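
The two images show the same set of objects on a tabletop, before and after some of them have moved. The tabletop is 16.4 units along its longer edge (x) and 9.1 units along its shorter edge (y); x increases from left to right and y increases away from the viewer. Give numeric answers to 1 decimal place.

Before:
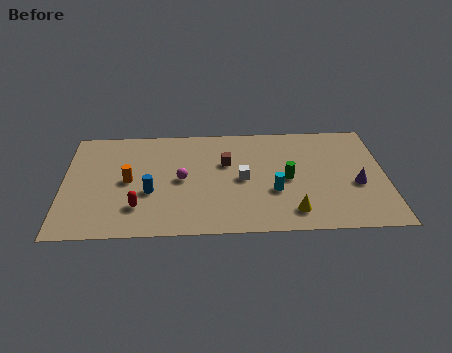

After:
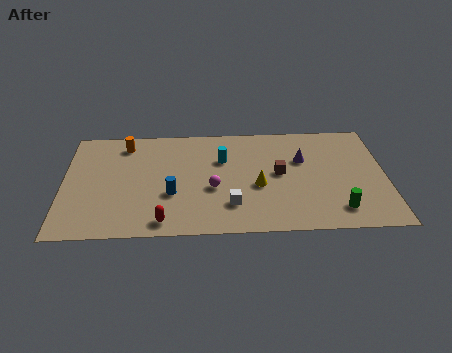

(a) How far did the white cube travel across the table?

2.2

The white cube was near (9.1, 4.4) before and (8.5, 2.3) after, so it travelled √(0.6² + 2.1²) ≈ 2.2 units.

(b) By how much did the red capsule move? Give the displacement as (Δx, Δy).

(1.3, -1.2)

From the two frames, the red capsule sits at roughly (3.8, 2.3) before and (5.1, 1.1) after.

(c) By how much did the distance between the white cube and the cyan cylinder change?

+1.9

They were about 1.9 units apart before and 3.8 after — 1.9 units further apart.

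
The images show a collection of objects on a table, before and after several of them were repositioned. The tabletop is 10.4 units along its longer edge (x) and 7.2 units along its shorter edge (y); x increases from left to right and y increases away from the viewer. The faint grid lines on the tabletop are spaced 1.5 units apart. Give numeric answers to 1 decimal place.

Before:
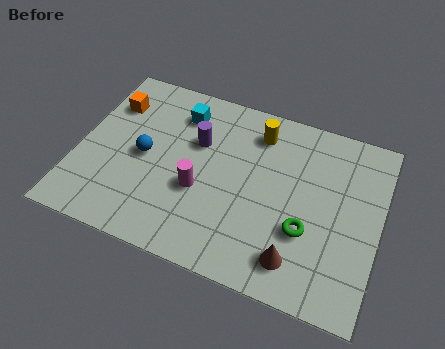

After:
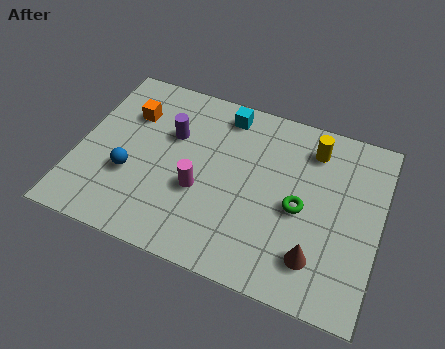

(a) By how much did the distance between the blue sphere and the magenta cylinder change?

+0.3

The distance was about 2.1 in the first image and 2.4 in the second, so they moved 0.3 units further apart.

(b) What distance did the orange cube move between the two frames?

0.7

From (0.9, 5.3) to (1.6, 5.1), the orange cube covered √(0.7² + 0.2²) ≈ 0.7 units.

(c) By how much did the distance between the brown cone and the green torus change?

+0.6

Before: roughly 1.2 units apart; after: 1.8. That's 0.6 units further apart.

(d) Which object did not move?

the magenta cylinder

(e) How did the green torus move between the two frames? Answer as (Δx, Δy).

(-0.3, 0.8)

From the two frames, the green torus sits at roughly (8.0, 2.5) before and (7.7, 3.3) after.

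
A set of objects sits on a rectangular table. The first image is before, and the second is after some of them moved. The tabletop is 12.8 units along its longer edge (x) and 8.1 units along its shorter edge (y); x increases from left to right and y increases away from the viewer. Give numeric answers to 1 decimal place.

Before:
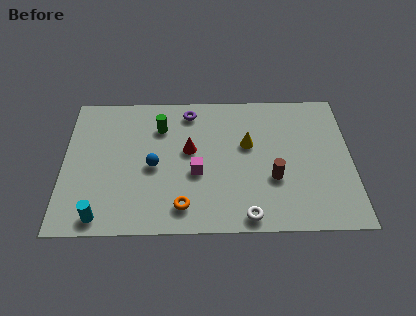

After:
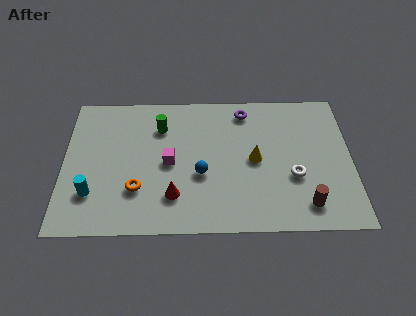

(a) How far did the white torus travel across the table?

3.0

The white torus moved from about (8.1, 0.8) to (10.2, 3.0), a distance of √(2.1² + 2.2²) ≈ 3.0.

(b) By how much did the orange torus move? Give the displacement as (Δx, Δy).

(-2.0, 1.0)

The orange torus was at about (5.3, 1.4) and moved to about (3.3, 2.4).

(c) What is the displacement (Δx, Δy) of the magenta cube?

(-1.2, 0.6)

The magenta cube started near (5.9, 3.3) and ended near (4.7, 3.9).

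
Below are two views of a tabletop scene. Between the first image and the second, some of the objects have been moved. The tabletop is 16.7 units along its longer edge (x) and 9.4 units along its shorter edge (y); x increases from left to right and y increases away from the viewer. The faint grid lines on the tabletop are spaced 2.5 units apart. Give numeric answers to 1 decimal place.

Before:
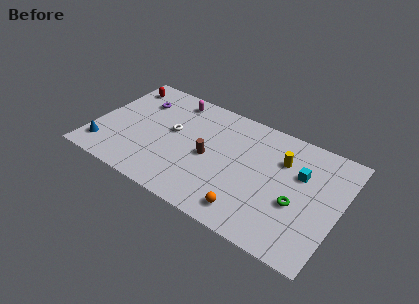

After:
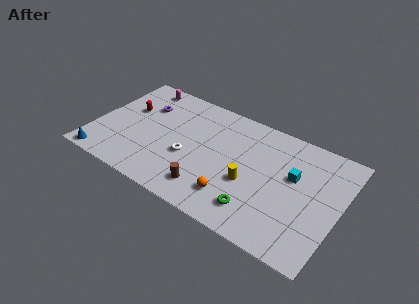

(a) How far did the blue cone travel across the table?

1.0

From (1.0, 1.8) to (1.1, 0.8), the blue cone covered √(0.1² + 1.0²) ≈ 1.0 units.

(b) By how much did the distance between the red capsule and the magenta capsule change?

-1.1

They were about 3.6 units apart before and 2.5 after — 1.1 units closer together.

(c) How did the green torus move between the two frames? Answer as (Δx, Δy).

(-2.4, -1.8)

The green torus was at about (14.0, 3.7) and moved to about (11.6, 1.9).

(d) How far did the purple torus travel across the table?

0.5

From (2.6, 6.9) to (3.0, 6.6), the purple torus covered √(0.4² + 0.3²) ≈ 0.5 units.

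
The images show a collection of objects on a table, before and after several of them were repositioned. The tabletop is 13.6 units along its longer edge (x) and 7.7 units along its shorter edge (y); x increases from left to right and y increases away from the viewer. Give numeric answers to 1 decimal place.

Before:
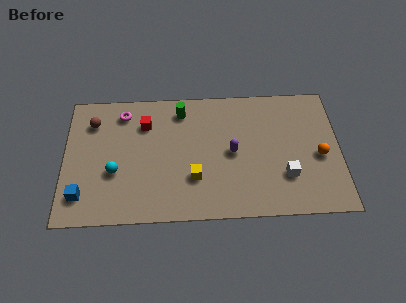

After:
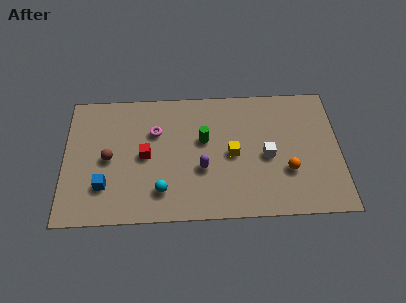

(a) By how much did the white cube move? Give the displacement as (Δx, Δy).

(-0.9, 1.2)

From the two frames, the white cube sits at roughly (10.9, 2.3) before and (10.0, 3.5) after.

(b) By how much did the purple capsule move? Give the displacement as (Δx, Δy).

(-1.5, -0.9)

From the two frames, the purple capsule sits at roughly (8.3, 3.8) before and (6.8, 2.9) after.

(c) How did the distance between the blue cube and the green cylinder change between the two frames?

-1.4

Before: roughly 6.9 units apart; after: 5.5. That's 1.4 units closer together.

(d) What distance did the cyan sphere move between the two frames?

2.6

The cyan sphere moved from about (2.5, 2.9) to (4.8, 1.7), a distance of √(2.3² + 1.2²) ≈ 2.6.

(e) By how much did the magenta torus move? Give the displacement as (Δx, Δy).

(1.6, -1.2)

From the two frames, the magenta torus sits at roughly (2.9, 6.4) before and (4.5, 5.2) after.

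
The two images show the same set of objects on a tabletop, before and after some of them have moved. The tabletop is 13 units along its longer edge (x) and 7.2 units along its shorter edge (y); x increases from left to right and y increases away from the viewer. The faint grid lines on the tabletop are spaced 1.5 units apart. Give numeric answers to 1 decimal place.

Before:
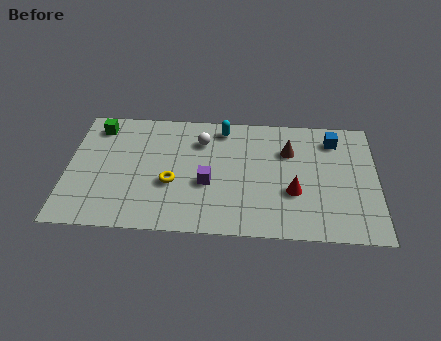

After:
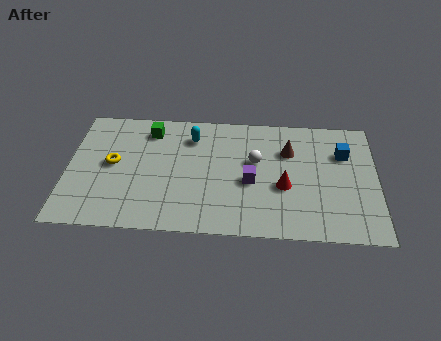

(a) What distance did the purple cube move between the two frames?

1.8

The purple cube was near (5.9, 2.9) before and (7.7, 3.1) after, so it travelled √(1.8² + 0.2²) ≈ 1.8 units.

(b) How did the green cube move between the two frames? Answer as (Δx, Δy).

(2.2, -0.1)

From the two frames, the green cube sits at roughly (1.2, 6.0) before and (3.4, 5.9) after.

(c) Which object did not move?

the brown cone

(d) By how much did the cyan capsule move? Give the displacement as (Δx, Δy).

(-1.3, -0.6)

The cyan capsule was at about (6.5, 6.2) and moved to about (5.2, 5.6).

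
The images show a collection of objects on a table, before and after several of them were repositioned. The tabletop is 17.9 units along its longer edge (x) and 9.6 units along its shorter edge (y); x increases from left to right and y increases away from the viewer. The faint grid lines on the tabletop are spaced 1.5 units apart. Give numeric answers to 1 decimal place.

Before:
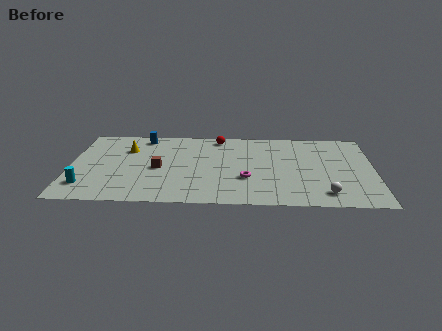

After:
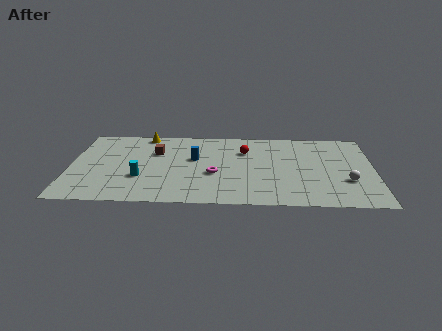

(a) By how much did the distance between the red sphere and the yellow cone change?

+0.6

Before: roughly 5.7 units apart; after: 6.3. That's 0.6 units further apart.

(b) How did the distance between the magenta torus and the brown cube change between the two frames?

-0.9

They were about 5.3 units apart before and 4.4 after — 0.9 units closer together.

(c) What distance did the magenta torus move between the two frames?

2.0

The magenta torus moved from about (10.4, 3.3) to (8.5, 3.8), a distance of √(1.9² + 0.5²) ≈ 2.0.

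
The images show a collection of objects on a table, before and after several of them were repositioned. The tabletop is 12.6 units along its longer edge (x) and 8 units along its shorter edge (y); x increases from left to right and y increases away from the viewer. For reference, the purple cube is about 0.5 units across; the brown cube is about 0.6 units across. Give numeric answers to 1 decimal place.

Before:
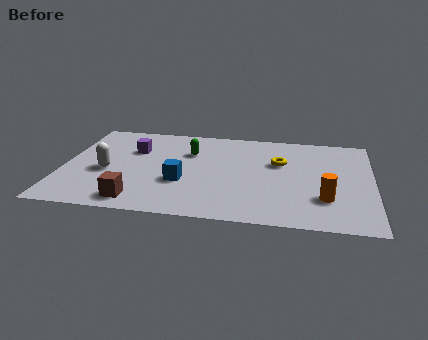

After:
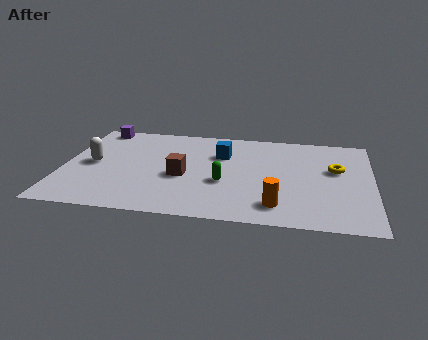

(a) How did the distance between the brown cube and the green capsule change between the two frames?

-3.1

Before: roughly 4.8 units apart; after: 1.7. That's 3.1 units closer together.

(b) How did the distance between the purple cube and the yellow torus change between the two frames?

+4.2

Before: roughly 6.0 units apart; after: 10.2. That's 4.2 units further apart.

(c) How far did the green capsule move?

2.8

From (5.1, 5.5) to (6.6, 3.1), the green capsule covered √(1.5² + 2.4²) ≈ 2.8 units.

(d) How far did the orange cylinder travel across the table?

2.1

From (10.7, 2.3) to (8.8, 1.5), the orange cylinder covered √(1.9² + 0.8²) ≈ 2.1 units.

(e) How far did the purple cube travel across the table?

2.4

The purple cube moved from about (2.8, 5.4) to (1.2, 7.2), a distance of √(1.6² + 1.8²) ≈ 2.4.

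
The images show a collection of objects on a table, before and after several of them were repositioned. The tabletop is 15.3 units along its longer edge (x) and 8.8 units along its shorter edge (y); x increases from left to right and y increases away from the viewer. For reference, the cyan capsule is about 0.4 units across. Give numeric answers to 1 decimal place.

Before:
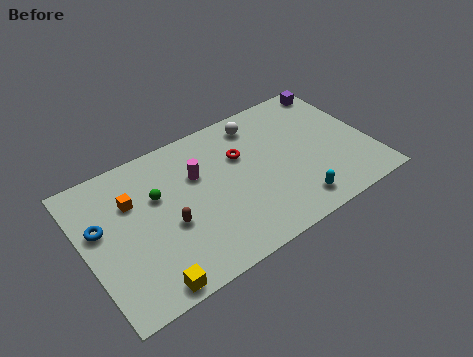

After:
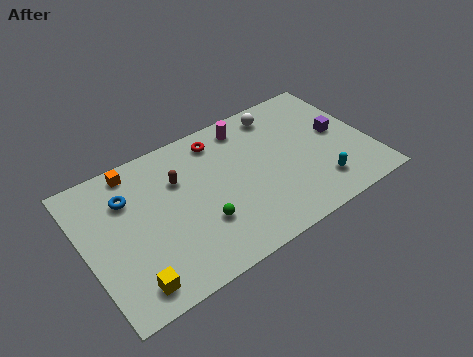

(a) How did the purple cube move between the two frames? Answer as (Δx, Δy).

(-0.5, -3.1)

From the two frames, the purple cube sits at roughly (14.3, 7.8) before and (13.8, 4.7) after.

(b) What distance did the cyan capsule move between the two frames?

1.6

The cyan capsule moved from about (10.7, 1.4) to (12.2, 1.9), a distance of √(1.5² + 0.5²) ≈ 1.6.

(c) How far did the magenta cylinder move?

3.4

From (6.2, 5.8) to (9.2, 7.5), the magenta cylinder covered √(3.0² + 1.7²) ≈ 3.4 units.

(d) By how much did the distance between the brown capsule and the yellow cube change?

+2.5

They were about 3.2 units apart before and 5.7 after — 2.5 units further apart.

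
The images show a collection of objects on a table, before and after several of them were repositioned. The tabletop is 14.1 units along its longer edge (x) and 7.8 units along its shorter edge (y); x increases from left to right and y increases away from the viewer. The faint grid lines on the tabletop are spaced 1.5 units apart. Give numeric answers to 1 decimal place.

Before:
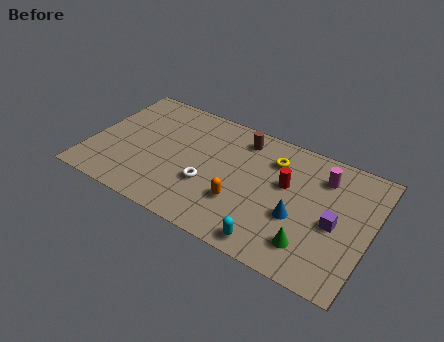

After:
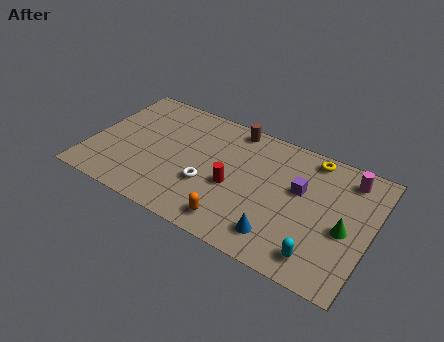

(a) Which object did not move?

the white torus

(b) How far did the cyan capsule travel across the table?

2.3

The cyan capsule was near (9.6, 0.9) before and (11.9, 1.3) after, so it travelled √(2.3² + 0.4²) ≈ 2.3 units.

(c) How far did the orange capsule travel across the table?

1.3

From (7.8, 2.5) to (7.7, 1.2), the orange capsule covered √(0.1² + 1.3²) ≈ 1.3 units.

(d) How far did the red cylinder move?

2.9

The red cylinder was near (9.8, 4.7) before and (7.3, 3.3) after, so it travelled √(2.5² + 1.4²) ≈ 2.9 units.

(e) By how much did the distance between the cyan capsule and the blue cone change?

-0.3

They were about 2.3 units apart before and 2.0 after — 0.3 units closer together.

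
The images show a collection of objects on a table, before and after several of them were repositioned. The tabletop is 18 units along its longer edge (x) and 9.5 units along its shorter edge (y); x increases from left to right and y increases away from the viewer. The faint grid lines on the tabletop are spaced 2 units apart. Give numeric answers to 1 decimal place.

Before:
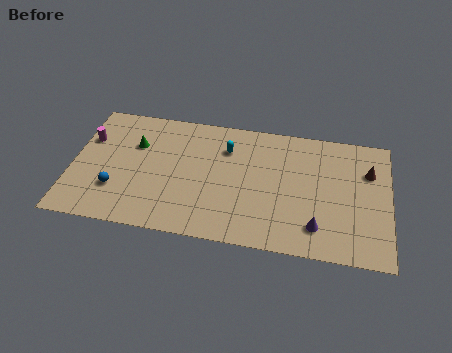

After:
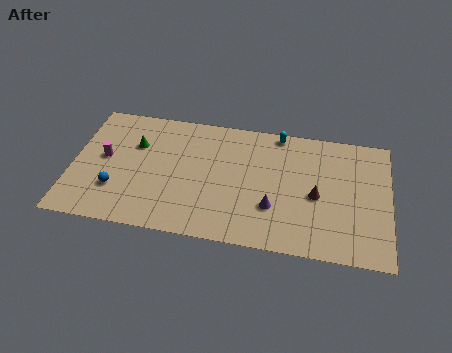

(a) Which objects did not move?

the green cone and the blue sphere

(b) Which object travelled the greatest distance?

the brown cone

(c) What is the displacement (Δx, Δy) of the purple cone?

(-2.5, 1.0)

The purple cone was at about (14.0, 2.0) and moved to about (11.5, 3.0).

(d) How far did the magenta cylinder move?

1.6

The magenta cylinder was near (0.8, 6.4) before and (1.8, 5.1) after, so it travelled √(1.0² + 1.3²) ≈ 1.6 units.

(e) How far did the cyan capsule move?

3.4

From (8.7, 7.0) to (11.6, 8.7), the cyan capsule covered √(2.9² + 1.7²) ≈ 3.4 units.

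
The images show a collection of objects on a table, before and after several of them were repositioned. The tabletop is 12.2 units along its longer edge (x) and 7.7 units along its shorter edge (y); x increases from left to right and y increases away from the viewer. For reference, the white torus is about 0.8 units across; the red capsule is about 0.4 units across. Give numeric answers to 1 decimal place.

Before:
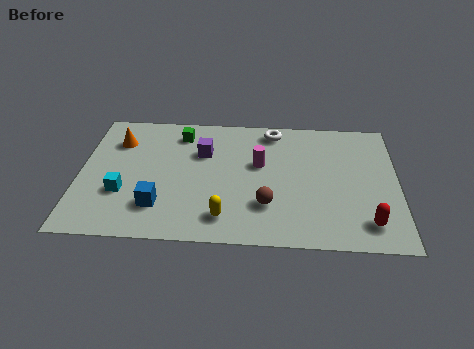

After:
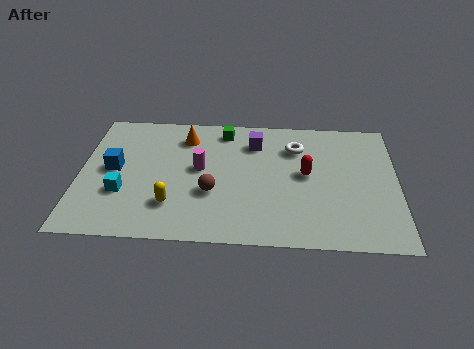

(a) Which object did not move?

the cyan cube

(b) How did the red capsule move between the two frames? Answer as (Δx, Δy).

(-2.3, 2.7)

From the two frames, the red capsule sits at roughly (11.0, 1.4) before and (8.7, 4.1) after.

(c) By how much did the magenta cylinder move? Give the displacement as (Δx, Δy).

(-2.3, -0.4)

The magenta cylinder was at about (6.9, 4.6) and moved to about (4.6, 4.2).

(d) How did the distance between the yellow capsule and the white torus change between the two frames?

+0.4

Before: roughly 5.6 units apart; after: 6.0. That's 0.4 units further apart.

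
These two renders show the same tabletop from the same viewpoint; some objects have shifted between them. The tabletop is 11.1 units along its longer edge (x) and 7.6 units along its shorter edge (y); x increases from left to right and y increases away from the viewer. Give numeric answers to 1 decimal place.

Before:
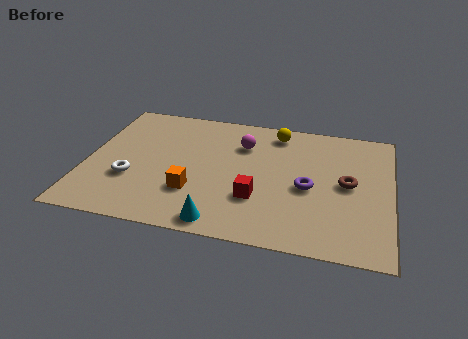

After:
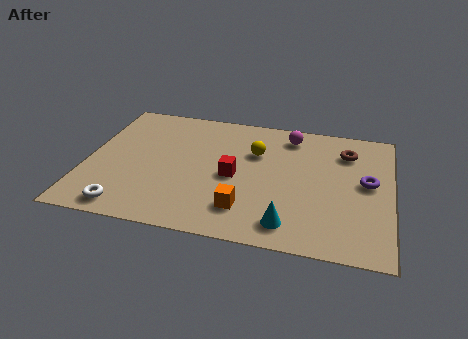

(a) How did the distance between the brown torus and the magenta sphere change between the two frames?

-2.0

Before: roughly 4.2 units apart; after: 2.2. That's 2.0 units closer together.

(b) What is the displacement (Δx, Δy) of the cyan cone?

(2.4, 0.4)

The cyan cone started near (5.1, 0.8) and ended near (7.5, 1.2).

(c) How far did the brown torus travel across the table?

1.9

From (9.5, 3.9) to (9.4, 5.8), the brown torus covered √(0.1² + 1.9²) ≈ 1.9 units.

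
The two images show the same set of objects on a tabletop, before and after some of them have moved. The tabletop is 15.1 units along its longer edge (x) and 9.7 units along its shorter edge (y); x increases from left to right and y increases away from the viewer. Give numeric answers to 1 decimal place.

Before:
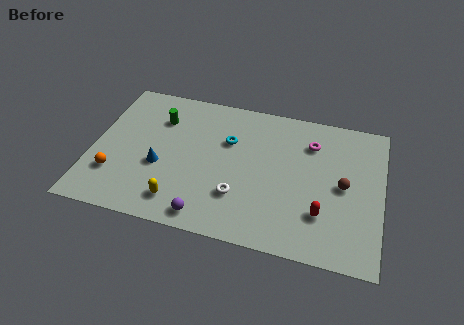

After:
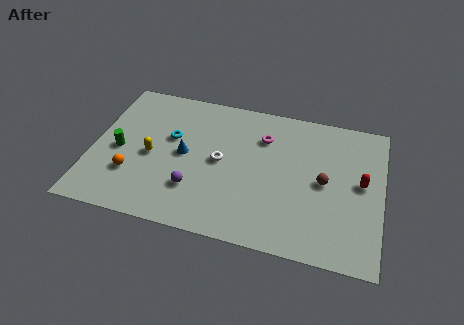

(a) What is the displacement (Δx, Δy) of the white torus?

(-1.1, 2.1)

The white torus started near (7.8, 2.8) and ended near (6.7, 4.9).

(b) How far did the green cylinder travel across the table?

3.3

From (3.3, 7.1) to (1.4, 4.4), the green cylinder covered √(1.9² + 2.7²) ≈ 3.3 units.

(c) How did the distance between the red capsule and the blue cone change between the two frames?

+0.6

The distance was about 8.6 in the first image and 9.2 in the second, so they moved 0.6 units further apart.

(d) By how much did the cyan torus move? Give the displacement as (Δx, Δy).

(-3.0, -0.5)

From the two frames, the cyan torus sits at roughly (7.0, 6.4) before and (4.0, 5.9) after.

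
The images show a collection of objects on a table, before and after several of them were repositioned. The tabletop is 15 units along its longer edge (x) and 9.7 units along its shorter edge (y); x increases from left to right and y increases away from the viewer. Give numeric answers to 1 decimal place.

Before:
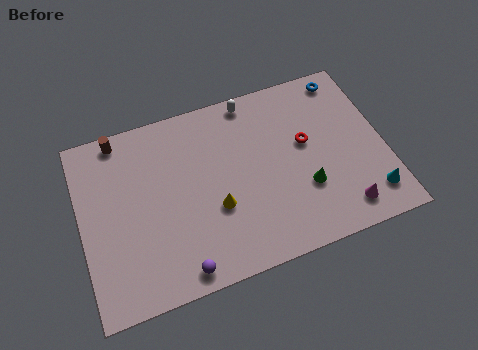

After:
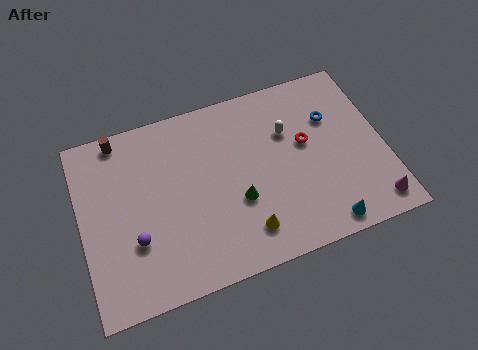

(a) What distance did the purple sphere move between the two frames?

3.0

The purple sphere moved from about (4.5, 1.0) to (2.5, 3.2), a distance of √(2.0² + 2.2²) ≈ 3.0.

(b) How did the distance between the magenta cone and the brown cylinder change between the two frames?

+1.4

They were about 12.7 units apart before and 14.1 after — 1.4 units further apart.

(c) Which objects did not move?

the brown cylinder and the red torus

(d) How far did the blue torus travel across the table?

2.2

The blue torus moved from about (13.5, 8.6) to (12.6, 6.6), a distance of √(0.9² + 2.0²) ≈ 2.2.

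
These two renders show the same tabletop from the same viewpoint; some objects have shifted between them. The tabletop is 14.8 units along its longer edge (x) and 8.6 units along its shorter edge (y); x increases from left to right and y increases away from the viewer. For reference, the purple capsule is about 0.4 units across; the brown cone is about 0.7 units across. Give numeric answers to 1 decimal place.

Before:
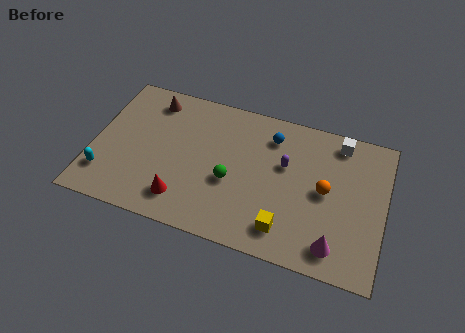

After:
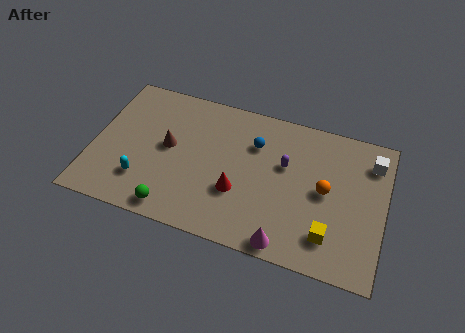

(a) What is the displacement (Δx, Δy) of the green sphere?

(-2.7, -2.5)

The green sphere started near (7.1, 3.5) and ended near (4.4, 1.0).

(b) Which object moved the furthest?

the green sphere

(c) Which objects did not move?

the purple capsule and the orange sphere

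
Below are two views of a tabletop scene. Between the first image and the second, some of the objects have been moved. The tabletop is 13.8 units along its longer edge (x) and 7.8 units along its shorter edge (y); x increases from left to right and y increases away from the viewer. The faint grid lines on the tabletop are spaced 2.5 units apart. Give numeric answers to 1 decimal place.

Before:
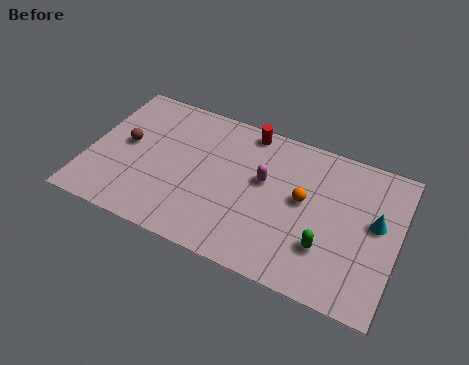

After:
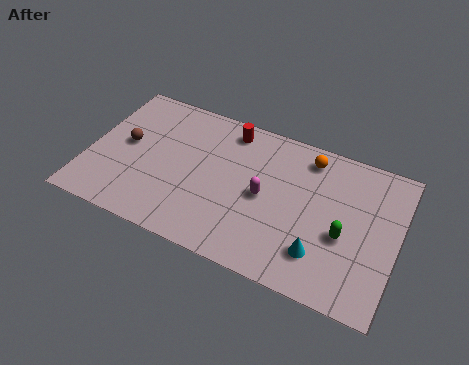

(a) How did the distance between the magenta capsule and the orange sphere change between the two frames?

+1.5

They were about 1.8 units apart before and 3.3 after — 1.5 units further apart.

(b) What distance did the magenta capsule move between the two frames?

0.8

The magenta capsule moved from about (7.8, 4.6) to (7.9, 3.8), a distance of √(0.1² + 0.8²) ≈ 0.8.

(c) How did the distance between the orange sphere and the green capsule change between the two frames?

+1.6

Before: roughly 2.3 units apart; after: 3.9. That's 1.6 units further apart.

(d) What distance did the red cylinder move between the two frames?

0.9

From (6.8, 7.0) to (6.0, 6.7), the red cylinder covered √(0.8² + 0.3²) ≈ 0.9 units.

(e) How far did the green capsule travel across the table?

1.1

The green capsule moved from about (10.8, 2.3) to (11.5, 3.2), a distance of √(0.7² + 0.9²) ≈ 1.1.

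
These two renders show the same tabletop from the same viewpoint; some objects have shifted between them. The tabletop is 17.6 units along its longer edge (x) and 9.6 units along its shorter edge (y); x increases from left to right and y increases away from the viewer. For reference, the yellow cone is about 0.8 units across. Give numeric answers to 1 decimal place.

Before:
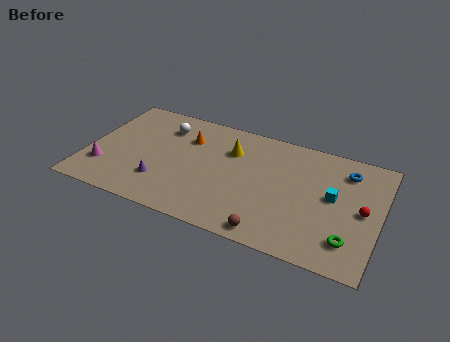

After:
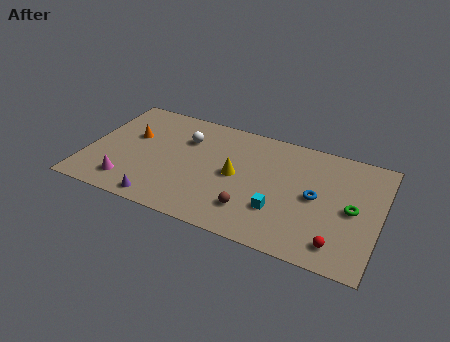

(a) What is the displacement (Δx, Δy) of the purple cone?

(0.2, -1.6)

The purple cone started near (4.7, 2.6) and ended near (4.9, 1.0).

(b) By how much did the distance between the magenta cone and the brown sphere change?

-3.0

The distance was about 10.4 in the first image and 7.4 in the second, so they moved 3.0 units closer together.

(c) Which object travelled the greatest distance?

the cyan cube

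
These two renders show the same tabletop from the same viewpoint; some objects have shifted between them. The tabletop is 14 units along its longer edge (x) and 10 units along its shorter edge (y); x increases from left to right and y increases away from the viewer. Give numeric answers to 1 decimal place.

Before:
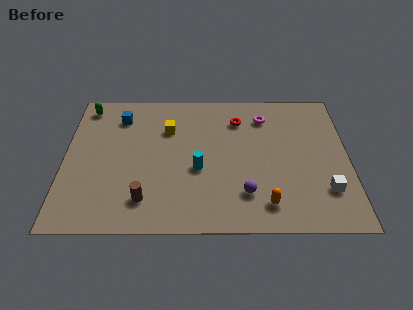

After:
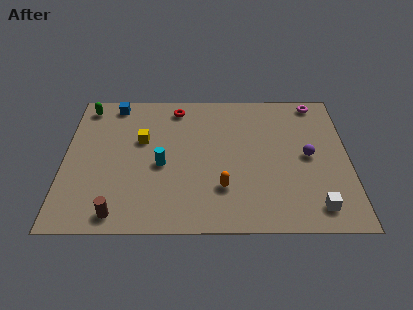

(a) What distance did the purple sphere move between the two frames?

4.0

The purple sphere moved from about (8.9, 2.4) to (12.0, 5.0), a distance of √(3.1² + 2.6²) ≈ 4.0.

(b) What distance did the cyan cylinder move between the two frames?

1.8

From (6.6, 4.1) to (4.8, 4.4), the cyan cylinder covered √(1.8² + 0.3²) ≈ 1.8 units.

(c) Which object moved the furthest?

the purple sphere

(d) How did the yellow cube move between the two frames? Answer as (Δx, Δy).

(-1.3, -0.8)

The yellow cube started near (5.1, 7.0) and ended near (3.8, 6.2).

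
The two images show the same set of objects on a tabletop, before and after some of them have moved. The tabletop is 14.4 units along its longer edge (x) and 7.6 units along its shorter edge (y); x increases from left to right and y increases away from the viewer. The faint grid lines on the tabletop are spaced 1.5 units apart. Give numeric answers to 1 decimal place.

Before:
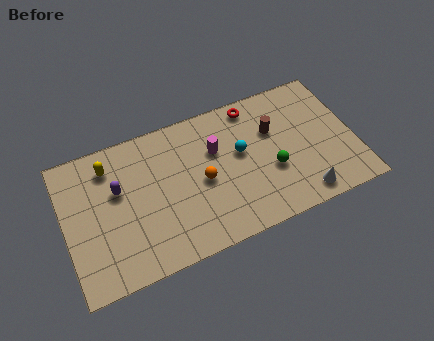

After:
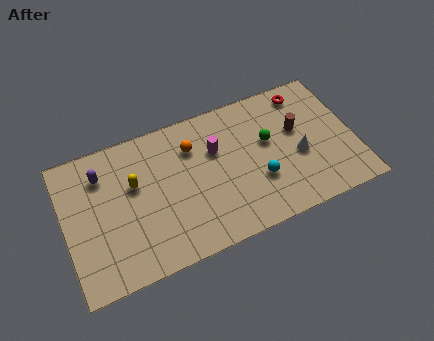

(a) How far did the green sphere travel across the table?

1.6

From (10.2, 2.9) to (10.2, 4.5), the green sphere covered √(0.0² + 1.6²) ≈ 1.6 units.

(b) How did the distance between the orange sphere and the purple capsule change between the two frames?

+0.3

The distance was about 4.2 in the first image and 4.5 in the second, so they moved 0.3 units further apart.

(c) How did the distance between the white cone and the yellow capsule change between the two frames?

-2.2

They were about 10.4 units apart before and 8.2 after — 2.2 units closer together.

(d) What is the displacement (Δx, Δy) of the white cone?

(0.1, 2.2)

The white cone was at about (11.5, 1.0) and moved to about (11.6, 3.2).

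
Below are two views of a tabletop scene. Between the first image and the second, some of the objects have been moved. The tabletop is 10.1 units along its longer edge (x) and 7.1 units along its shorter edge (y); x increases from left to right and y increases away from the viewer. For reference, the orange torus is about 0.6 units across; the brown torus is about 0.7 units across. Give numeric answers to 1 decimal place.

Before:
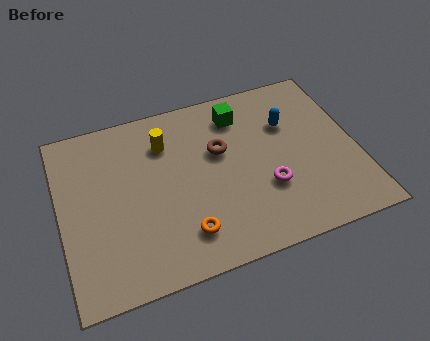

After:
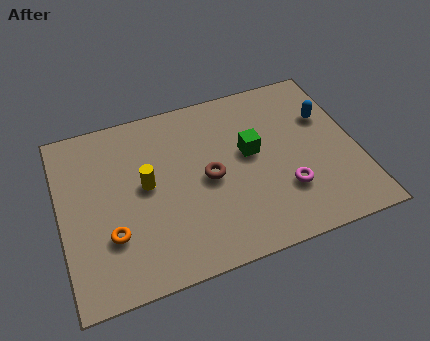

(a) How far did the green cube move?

1.7

The green cube was near (6.3, 5.7) before and (6.5, 4.0) after, so it travelled √(0.2² + 1.7²) ≈ 1.7 units.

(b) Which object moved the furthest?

the orange torus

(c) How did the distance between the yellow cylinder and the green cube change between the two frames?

+1.0

They were about 2.6 units apart before and 3.6 after — 1.0 units further apart.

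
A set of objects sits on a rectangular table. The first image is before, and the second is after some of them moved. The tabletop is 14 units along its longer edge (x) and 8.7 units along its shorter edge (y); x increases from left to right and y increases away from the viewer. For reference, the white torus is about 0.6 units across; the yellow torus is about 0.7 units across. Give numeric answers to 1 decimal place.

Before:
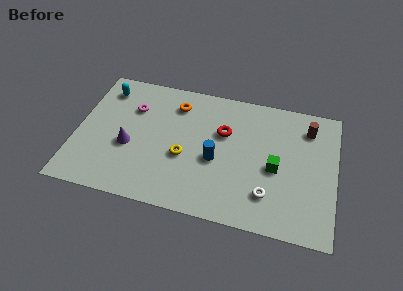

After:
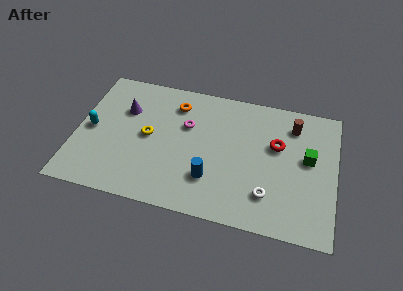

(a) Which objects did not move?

the orange torus and the white torus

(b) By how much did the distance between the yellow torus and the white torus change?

+2.2

They were about 4.8 units apart before and 7.0 after — 2.2 units further apart.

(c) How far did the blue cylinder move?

1.3

From (7.6, 3.7) to (7.4, 2.4), the blue cylinder covered √(0.2² + 1.3²) ≈ 1.3 units.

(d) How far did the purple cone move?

2.4

From (2.9, 3.5) to (2.5, 5.9), the purple cone covered √(0.4² + 2.4²) ≈ 2.4 units.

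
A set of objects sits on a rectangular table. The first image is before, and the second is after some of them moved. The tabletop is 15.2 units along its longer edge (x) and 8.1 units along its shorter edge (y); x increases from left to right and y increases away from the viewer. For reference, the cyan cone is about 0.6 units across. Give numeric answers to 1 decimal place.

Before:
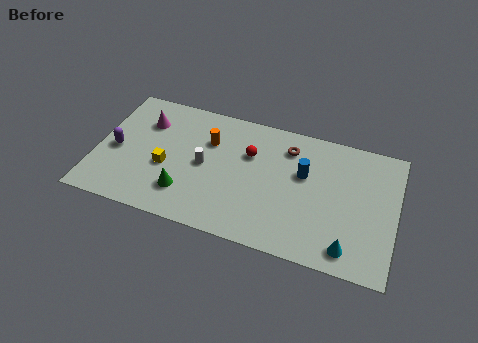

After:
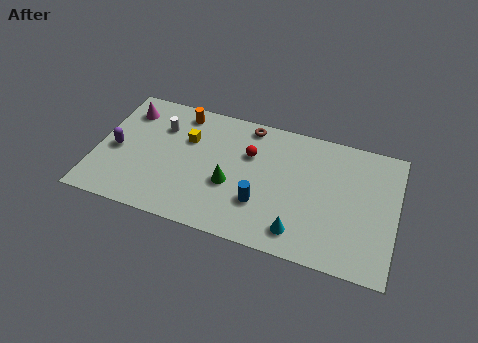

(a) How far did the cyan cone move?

2.5

From (13.0, 1.2) to (10.5, 1.4), the cyan cone covered √(2.5² + 0.2²) ≈ 2.5 units.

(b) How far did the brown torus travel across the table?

2.2

The brown torus moved from about (9.6, 6.4) to (7.5, 7.2), a distance of √(2.1² + 0.8²) ≈ 2.2.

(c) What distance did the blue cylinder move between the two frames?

3.2

From (10.5, 5.0) to (8.5, 2.5), the blue cylinder covered √(2.0² + 2.5²) ≈ 3.2 units.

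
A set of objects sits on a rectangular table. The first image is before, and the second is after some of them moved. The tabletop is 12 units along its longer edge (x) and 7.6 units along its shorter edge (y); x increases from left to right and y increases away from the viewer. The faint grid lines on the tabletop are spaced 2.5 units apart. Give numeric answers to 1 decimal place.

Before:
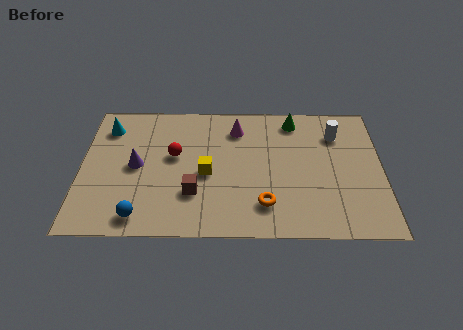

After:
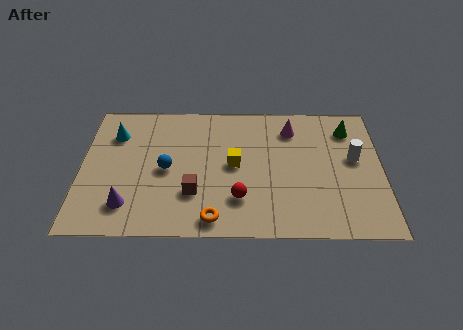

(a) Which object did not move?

the brown cube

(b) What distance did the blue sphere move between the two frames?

2.8

The blue sphere moved from about (2.4, 1.0) to (3.4, 3.6), a distance of √(1.0² + 2.6²) ≈ 2.8.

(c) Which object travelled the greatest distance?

the red sphere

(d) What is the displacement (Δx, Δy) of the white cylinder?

(0.7, -1.4)

The white cylinder started near (10.2, 5.7) and ended near (10.9, 4.3).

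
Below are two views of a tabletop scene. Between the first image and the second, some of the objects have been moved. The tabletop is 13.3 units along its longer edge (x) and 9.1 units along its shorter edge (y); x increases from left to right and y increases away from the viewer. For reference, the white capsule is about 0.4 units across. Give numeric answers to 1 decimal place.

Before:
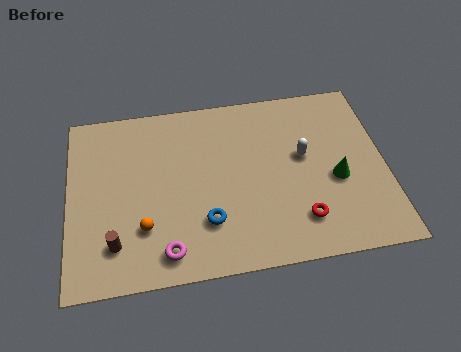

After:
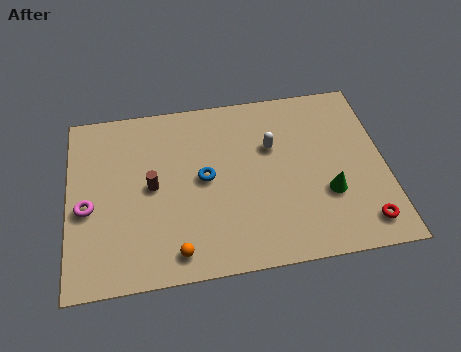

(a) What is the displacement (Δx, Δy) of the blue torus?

(0.0, 2.2)

From the two frames, the blue torus sits at roughly (5.7, 2.5) before and (5.7, 4.7) after.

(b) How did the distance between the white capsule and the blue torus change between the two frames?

-1.9

They were about 5.0 units apart before and 3.1 after — 1.9 units closer together.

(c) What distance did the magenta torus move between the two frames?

4.1

From (4.0, 1.3) to (0.8, 3.9), the magenta torus covered √(3.2² + 2.6²) ≈ 4.1 units.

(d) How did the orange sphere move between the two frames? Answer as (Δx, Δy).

(1.3, -1.4)

From the two frames, the orange sphere sits at roughly (3.1, 2.6) before and (4.4, 1.2) after.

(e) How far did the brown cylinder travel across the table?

3.1

The brown cylinder moved from about (1.9, 2.0) to (3.5, 4.6), a distance of √(1.6² + 2.6²) ≈ 3.1.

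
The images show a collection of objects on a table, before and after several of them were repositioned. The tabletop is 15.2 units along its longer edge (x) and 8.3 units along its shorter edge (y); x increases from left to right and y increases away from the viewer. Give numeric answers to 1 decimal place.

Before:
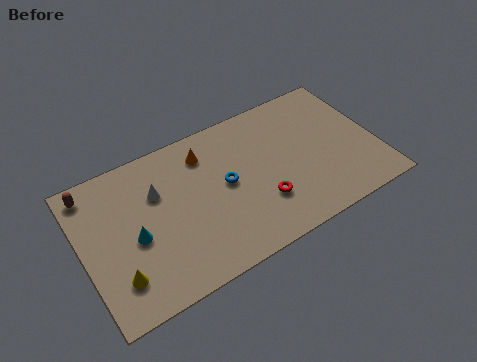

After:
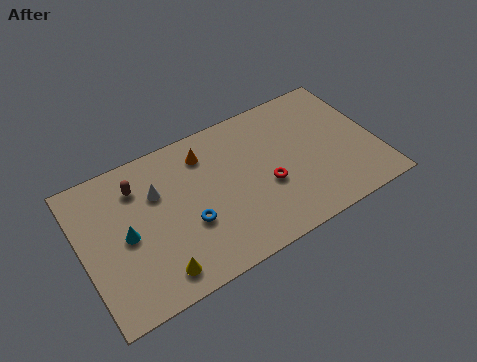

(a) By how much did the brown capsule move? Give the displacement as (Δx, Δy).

(2.3, -0.8)

The brown capsule was at about (0.8, 7.2) and moved to about (3.1, 6.4).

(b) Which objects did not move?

the white cone and the orange cone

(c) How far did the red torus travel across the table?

0.9

From (9.0, 2.5) to (9.4, 3.3), the red torus covered √(0.4² + 0.8²) ≈ 0.9 units.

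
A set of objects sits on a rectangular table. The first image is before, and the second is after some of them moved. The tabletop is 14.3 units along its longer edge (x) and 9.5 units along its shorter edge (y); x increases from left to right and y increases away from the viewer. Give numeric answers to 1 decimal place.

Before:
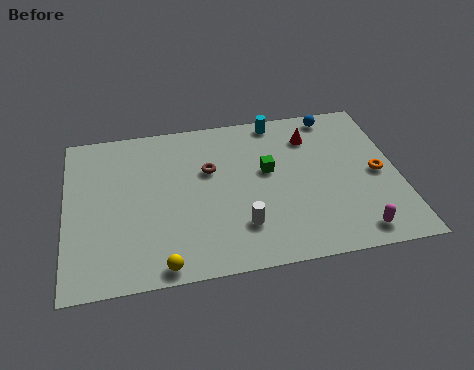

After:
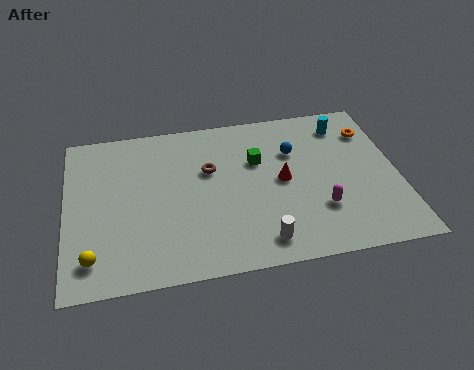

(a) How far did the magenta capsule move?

2.1

From (12.2, 1.2) to (10.8, 2.8), the magenta capsule covered √(1.4² + 1.6²) ≈ 2.1 units.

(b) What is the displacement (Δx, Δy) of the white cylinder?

(0.8, -1.0)

From the two frames, the white cylinder sits at roughly (7.4, 2.4) before and (8.2, 1.4) after.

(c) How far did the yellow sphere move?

3.0

The yellow sphere moved from about (4.0, 0.8) to (1.1, 1.7), a distance of √(2.9² + 0.9²) ≈ 3.0.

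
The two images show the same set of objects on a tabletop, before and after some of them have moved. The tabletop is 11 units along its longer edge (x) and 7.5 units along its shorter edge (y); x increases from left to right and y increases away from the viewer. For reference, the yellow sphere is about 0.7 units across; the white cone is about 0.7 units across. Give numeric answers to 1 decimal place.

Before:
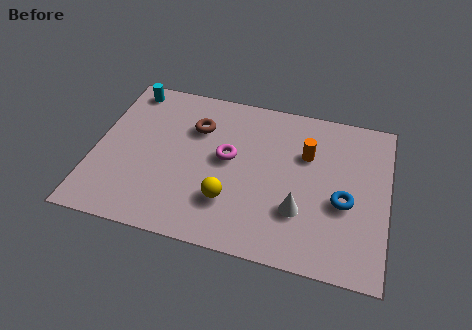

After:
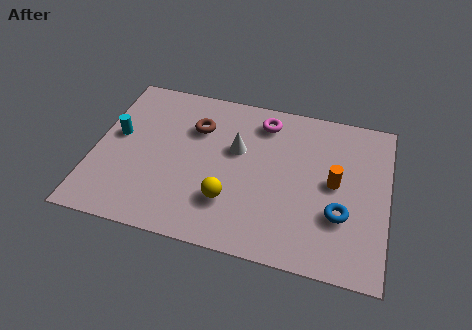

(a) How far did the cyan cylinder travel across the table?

2.4

The cyan cylinder was near (1.0, 6.6) before and (0.8, 4.2) after, so it travelled √(0.2² + 2.4²) ≈ 2.4 units.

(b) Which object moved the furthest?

the white cone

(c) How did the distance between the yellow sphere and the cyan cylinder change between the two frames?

-1.3

The distance was about 6.2 in the first image and 4.9 in the second, so they moved 1.3 units closer together.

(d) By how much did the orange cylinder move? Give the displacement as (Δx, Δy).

(1.1, -1.1)

The orange cylinder was at about (7.9, 5.0) and moved to about (9.0, 3.9).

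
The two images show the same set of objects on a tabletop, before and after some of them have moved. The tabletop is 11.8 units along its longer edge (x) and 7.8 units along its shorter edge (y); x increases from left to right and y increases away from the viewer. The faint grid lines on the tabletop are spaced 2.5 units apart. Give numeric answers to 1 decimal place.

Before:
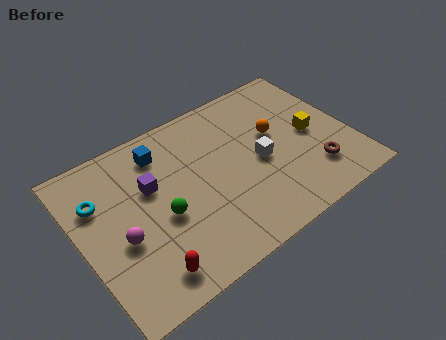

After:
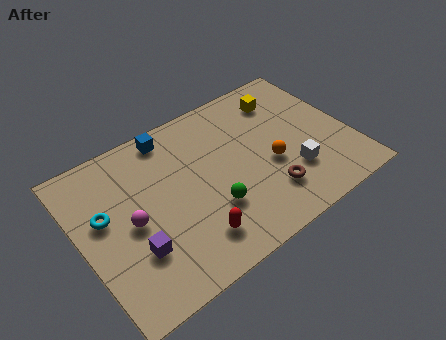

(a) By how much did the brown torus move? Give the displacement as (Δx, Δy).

(-2.1, 0.0)

The brown torus was at about (9.9, 1.9) and moved to about (7.8, 1.9).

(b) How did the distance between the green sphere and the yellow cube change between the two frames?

-1.4

They were about 6.8 units apart before and 5.4 after — 1.4 units closer together.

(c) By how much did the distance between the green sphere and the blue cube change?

+1.5

Before: roughly 3.0 units apart; after: 4.5. That's 1.5 units further apart.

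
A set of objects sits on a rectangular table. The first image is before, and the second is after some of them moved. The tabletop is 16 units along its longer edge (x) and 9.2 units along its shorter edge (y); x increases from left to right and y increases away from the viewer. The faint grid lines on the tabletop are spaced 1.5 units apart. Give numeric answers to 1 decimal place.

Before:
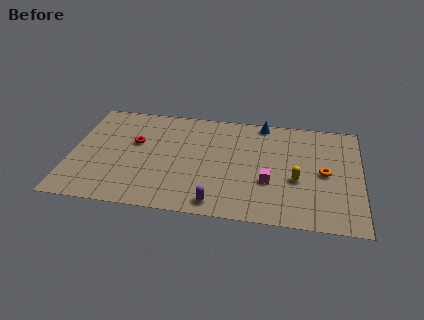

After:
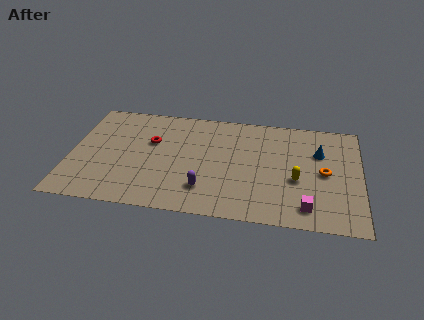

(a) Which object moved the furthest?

the blue cone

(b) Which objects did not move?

the orange torus and the yellow capsule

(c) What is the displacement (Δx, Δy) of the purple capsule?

(-0.7, 1.1)

The purple capsule was at about (8.2, 1.1) and moved to about (7.5, 2.2).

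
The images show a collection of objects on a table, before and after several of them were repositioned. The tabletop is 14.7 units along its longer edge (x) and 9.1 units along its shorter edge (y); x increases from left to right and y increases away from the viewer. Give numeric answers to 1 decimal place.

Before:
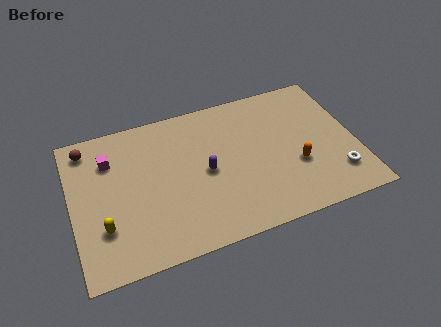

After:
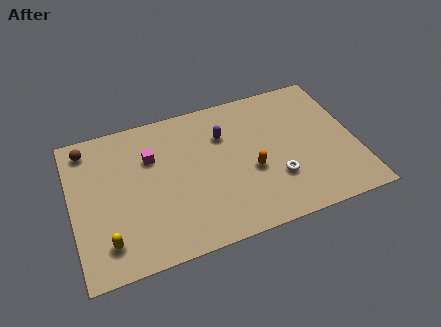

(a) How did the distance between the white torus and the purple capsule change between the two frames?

-2.7

Before: roughly 7.0 units apart; after: 4.3. That's 2.7 units closer together.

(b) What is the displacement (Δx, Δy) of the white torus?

(-3.1, 0.7)

The white torus was at about (13.5, 2.1) and moved to about (10.4, 2.8).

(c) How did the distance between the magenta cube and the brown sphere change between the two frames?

+2.0

Before: roughly 1.6 units apart; after: 3.6. That's 2.0 units further apart.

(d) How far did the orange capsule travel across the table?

2.3

The orange capsule moved from about (11.5, 3.3) to (9.2, 3.7), a distance of √(2.3² + 0.4²) ≈ 2.3.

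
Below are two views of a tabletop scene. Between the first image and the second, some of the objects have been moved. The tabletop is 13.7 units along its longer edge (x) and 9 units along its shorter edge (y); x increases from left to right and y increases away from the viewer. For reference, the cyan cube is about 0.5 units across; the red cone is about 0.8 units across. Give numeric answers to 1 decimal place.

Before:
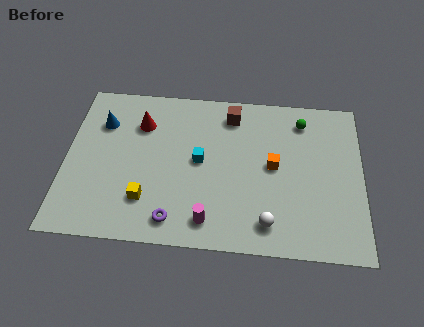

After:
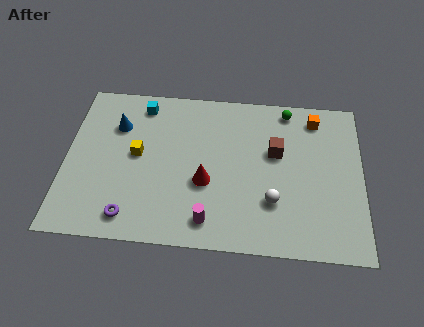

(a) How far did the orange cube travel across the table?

3.5

The orange cube was near (9.6, 4.7) before and (11.5, 7.6) after, so it travelled √(1.9² + 2.9²) ≈ 3.5 units.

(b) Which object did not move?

the magenta cylinder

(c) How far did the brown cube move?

2.9

The brown cube was near (7.6, 7.5) before and (9.7, 5.5) after, so it travelled √(2.1² + 2.0²) ≈ 2.9 units.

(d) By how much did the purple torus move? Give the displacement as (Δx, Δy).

(-2.0, 0.0)

The purple torus started near (5.1, 1.3) and ended near (3.1, 1.3).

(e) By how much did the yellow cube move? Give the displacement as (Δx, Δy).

(-0.5, 2.5)

The yellow cube started near (3.8, 2.3) and ended near (3.3, 4.8).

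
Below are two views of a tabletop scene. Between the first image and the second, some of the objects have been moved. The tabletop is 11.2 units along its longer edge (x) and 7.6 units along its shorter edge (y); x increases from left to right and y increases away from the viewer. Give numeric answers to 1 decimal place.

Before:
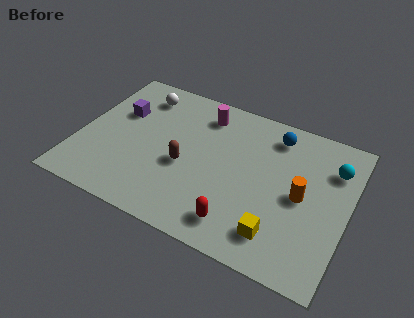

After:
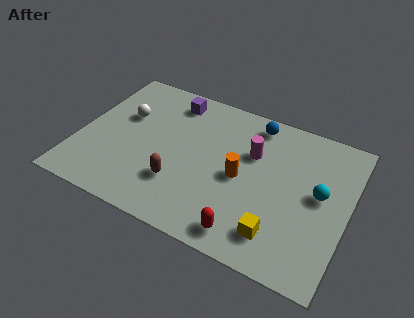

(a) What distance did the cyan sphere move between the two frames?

1.6

The cyan sphere was near (10.4, 5.6) before and (10.0, 4.1) after, so it travelled √(0.4² + 1.5²) ≈ 1.6 units.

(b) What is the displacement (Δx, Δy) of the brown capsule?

(-0.1, -1.0)

The brown capsule started near (4.5, 3.2) and ended near (4.4, 2.2).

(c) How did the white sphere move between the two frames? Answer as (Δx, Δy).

(-0.5, -1.4)

The white sphere was at about (2.2, 6.2) and moved to about (1.7, 4.8).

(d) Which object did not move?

the yellow cube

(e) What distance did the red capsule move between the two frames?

0.5

The red capsule was near (7.0, 1.3) before and (7.4, 1.0) after, so it travelled √(0.4² + 0.3²) ≈ 0.5 units.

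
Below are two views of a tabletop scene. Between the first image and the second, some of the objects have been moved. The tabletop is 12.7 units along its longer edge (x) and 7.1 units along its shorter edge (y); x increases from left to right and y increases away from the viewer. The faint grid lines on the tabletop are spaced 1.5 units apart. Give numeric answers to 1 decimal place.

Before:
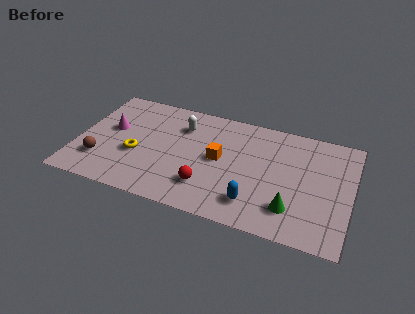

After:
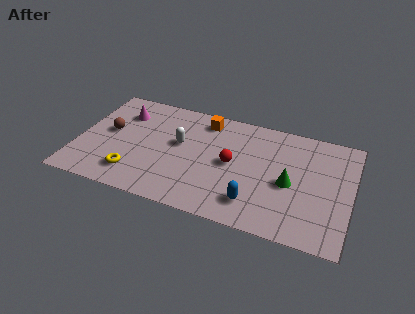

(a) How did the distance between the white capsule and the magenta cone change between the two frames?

-0.4

Before: roughly 3.4 units apart; after: 3.0. That's 0.4 units closer together.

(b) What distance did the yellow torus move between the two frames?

1.3

The yellow torus was near (2.8, 2.8) before and (2.8, 1.5) after, so it travelled √(0.0² + 1.3²) ≈ 1.3 units.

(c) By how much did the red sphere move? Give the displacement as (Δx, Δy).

(1.0, 1.8)

The red sphere was at about (6.2, 1.8) and moved to about (7.2, 3.6).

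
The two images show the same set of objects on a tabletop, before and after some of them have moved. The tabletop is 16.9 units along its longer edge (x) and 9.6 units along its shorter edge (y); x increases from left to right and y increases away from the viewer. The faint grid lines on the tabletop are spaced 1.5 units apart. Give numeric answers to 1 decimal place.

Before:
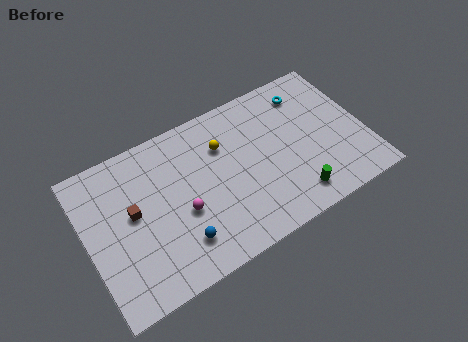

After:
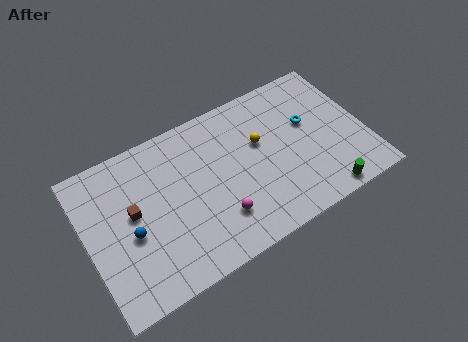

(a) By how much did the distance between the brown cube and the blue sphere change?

-2.7

Before: roughly 3.9 units apart; after: 1.2. That's 2.7 units closer together.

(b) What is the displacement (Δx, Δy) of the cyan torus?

(-0.2, -2.0)

From the two frames, the cyan torus sits at roughly (13.9, 7.8) before and (13.7, 5.8) after.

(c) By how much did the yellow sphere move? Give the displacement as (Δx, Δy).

(2.2, -0.9)

From the two frames, the yellow sphere sits at roughly (8.5, 6.8) before and (10.7, 5.9) after.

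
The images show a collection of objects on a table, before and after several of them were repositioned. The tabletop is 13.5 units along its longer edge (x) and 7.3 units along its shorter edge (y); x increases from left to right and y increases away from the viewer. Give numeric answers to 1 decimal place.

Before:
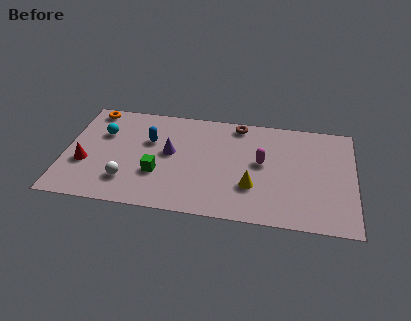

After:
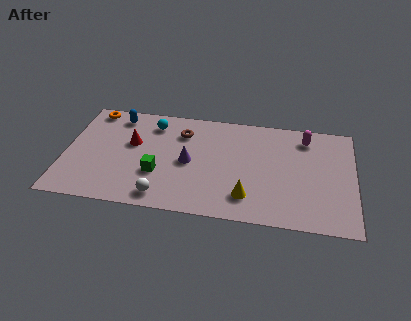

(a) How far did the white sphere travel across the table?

1.9

The white sphere was near (3.0, 1.8) before and (4.7, 1.0) after, so it travelled √(1.7² + 0.8²) ≈ 1.9 units.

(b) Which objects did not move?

the green cube and the orange torus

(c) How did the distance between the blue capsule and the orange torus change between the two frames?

-2.1

They were about 3.3 units apart before and 1.2 after — 2.1 units closer together.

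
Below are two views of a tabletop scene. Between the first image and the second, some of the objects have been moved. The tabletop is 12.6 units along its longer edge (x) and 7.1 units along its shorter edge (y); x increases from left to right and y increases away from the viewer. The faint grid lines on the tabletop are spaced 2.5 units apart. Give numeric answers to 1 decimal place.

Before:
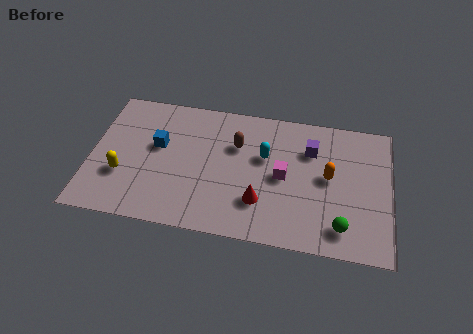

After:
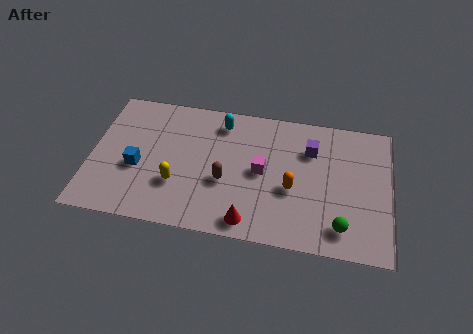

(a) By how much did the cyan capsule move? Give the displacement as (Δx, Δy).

(-1.9, 1.5)

The cyan capsule was at about (7.3, 4.4) and moved to about (5.4, 5.9).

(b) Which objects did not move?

the purple cube and the green sphere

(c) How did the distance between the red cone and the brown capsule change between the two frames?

-0.8

They were about 3.0 units apart before and 2.2 after — 0.8 units closer together.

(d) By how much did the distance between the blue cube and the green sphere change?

+0.4

Before: roughly 8.3 units apart; after: 8.7. That's 0.4 units further apart.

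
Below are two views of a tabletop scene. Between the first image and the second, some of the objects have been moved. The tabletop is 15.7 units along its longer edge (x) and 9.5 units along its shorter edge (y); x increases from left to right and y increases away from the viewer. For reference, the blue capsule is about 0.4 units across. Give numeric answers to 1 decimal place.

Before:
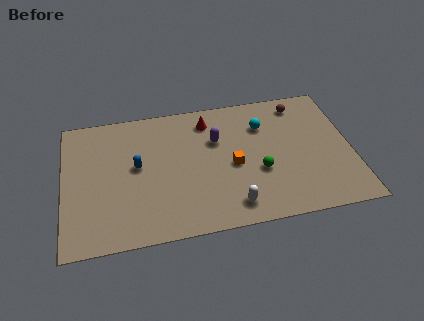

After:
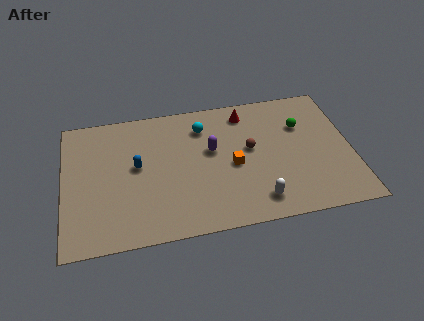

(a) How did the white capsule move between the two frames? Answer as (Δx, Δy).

(1.4, 0.1)

The white capsule was at about (9.0, 1.5) and moved to about (10.4, 1.6).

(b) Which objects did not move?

the blue capsule and the orange cube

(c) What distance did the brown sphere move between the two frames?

4.0

The brown sphere was near (13.1, 8.1) before and (10.2, 5.3) after, so it travelled √(2.9² + 2.8²) ≈ 4.0 units.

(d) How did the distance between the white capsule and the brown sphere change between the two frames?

-4.1

Before: roughly 7.8 units apart; after: 3.7. That's 4.1 units closer together.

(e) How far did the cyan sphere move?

3.3

The cyan sphere moved from about (11.0, 6.9) to (7.7, 7.4), a distance of √(3.3² + 0.5²) ≈ 3.3.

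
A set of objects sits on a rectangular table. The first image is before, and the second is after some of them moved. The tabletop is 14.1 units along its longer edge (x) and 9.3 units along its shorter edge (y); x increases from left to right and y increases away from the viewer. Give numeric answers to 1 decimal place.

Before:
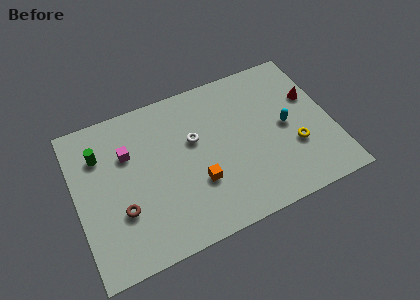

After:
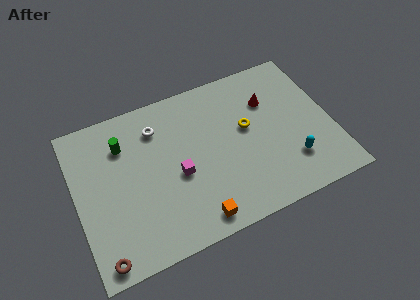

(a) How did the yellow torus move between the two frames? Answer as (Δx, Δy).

(-2.4, 2.1)

From the two frames, the yellow torus sits at roughly (11.9, 3.2) before and (9.5, 5.3) after.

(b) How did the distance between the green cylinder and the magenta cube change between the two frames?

+2.4

They were about 1.6 units apart before and 4.0 after — 2.4 units further apart.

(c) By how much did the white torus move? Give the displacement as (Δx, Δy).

(-1.9, 1.5)

The white torus was at about (6.6, 5.7) and moved to about (4.7, 7.2).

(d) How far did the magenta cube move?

3.4

From (3.0, 6.3) to (5.5, 4.0), the magenta cube covered √(2.5² + 2.3²) ≈ 3.4 units.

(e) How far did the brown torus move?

2.6

The brown torus was near (2.3, 3.1) before and (1.0, 0.9) after, so it travelled √(1.3² + 2.2²) ≈ 2.6 units.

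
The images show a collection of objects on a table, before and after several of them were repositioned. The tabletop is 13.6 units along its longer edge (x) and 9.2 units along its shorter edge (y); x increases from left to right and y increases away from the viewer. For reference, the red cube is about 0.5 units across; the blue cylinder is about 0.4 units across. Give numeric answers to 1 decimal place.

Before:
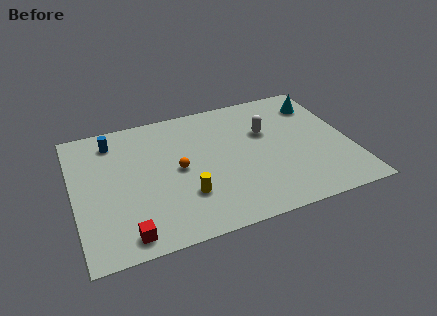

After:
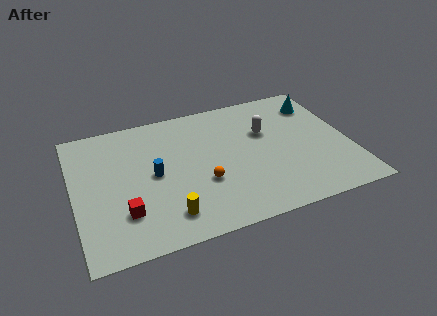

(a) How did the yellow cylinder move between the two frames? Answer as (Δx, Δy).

(-1.0, -1.0)

The yellow cylinder was at about (5.3, 2.7) and moved to about (4.3, 1.7).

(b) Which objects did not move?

the cyan cone and the white capsule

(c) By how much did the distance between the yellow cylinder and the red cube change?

-1.2

The distance was about 3.4 in the first image and 2.2 in the second, so they moved 1.2 units closer together.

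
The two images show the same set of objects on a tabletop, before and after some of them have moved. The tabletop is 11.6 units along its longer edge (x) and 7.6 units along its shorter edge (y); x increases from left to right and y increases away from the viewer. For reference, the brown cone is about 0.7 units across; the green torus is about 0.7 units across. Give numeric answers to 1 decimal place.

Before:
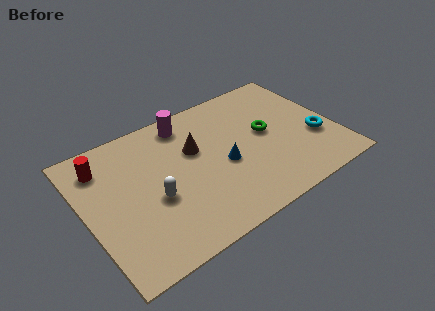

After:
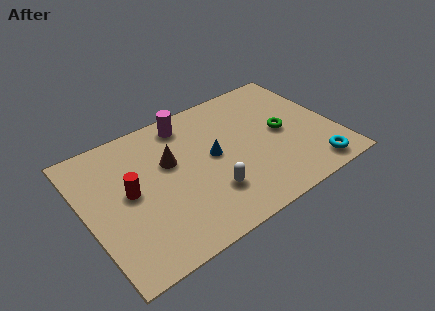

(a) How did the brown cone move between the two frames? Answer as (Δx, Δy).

(-1.2, -0.1)

The brown cone started near (5.2, 4.8) and ended near (4.0, 4.7).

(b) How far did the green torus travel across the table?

0.8

The green torus was near (8.5, 4.1) before and (9.2, 3.8) after, so it travelled √(0.7² + 0.3²) ≈ 0.8 units.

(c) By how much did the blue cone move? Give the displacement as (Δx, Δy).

(-0.4, 0.7)

The blue cone was at about (6.3, 3.3) and moved to about (5.9, 4.0).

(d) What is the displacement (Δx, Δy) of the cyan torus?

(-0.5, -1.7)

From the two frames, the cyan torus sits at roughly (10.6, 2.7) before and (10.1, 1.0) after.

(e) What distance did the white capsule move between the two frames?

2.6

The white capsule was near (3.0, 3.1) before and (5.4, 2.1) after, so it travelled √(2.4² + 1.0²) ≈ 2.6 units.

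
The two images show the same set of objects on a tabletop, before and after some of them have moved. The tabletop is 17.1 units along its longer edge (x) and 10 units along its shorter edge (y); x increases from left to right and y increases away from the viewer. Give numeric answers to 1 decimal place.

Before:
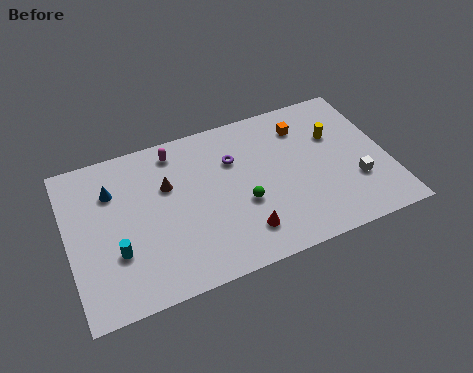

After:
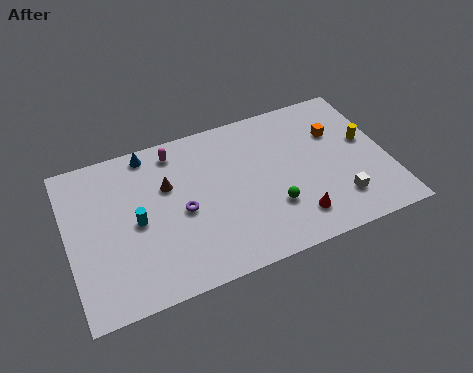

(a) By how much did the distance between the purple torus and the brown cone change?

-1.6

Before: roughly 3.6 units apart; after: 2.0. That's 1.6 units closer together.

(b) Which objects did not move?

the brown cone and the magenta capsule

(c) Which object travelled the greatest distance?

the purple torus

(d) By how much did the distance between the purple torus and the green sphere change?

+1.9

Before: roughly 3.0 units apart; after: 4.9. That's 1.9 units further apart.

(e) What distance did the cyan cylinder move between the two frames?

1.9

The cyan cylinder was near (2.4, 3.3) before and (3.6, 4.8) after, so it travelled √(1.2² + 1.5²) ≈ 1.9 units.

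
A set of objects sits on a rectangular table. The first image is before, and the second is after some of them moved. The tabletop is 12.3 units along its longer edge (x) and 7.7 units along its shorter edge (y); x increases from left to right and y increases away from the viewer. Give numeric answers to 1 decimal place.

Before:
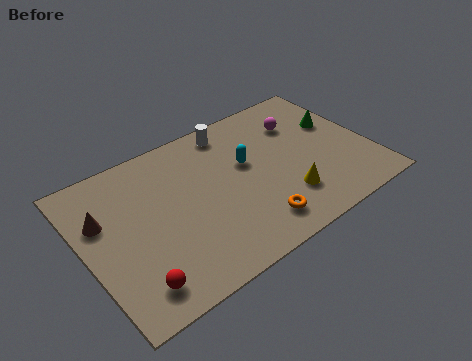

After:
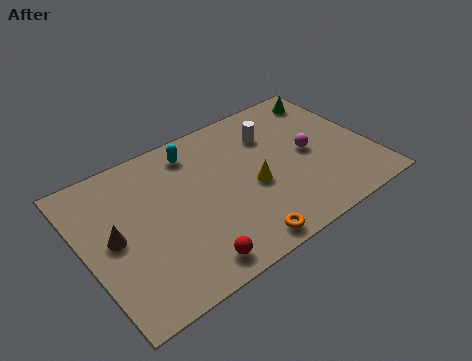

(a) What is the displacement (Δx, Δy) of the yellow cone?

(-1.2, 1.3)

The yellow cone started near (8.3, 2.0) and ended near (7.1, 3.3).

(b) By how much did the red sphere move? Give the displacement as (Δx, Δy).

(2.3, -0.3)

From the two frames, the red sphere sits at roughly (1.6, 1.3) before and (3.9, 1.0) after.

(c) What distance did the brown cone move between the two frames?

1.1

The brown cone moved from about (0.9, 5.0) to (1.2, 3.9), a distance of √(0.3² + 1.1²) ≈ 1.1.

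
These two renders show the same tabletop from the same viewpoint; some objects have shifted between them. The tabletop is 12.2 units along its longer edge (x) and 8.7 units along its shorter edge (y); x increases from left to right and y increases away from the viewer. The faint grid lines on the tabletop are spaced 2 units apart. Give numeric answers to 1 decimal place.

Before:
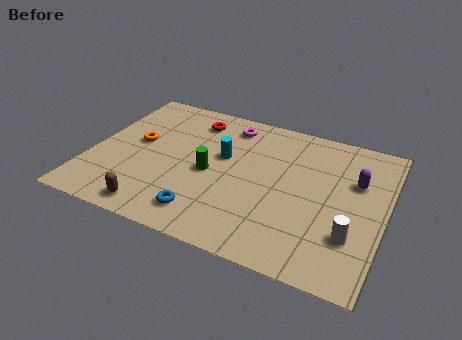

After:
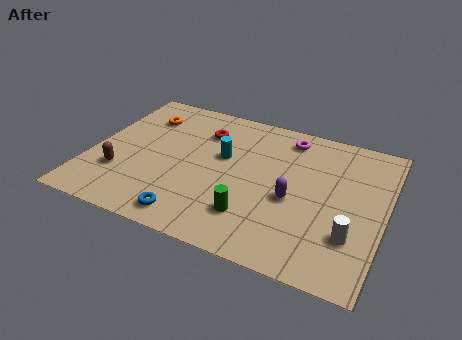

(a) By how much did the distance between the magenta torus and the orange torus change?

+1.8

The distance was about 4.4 in the first image and 6.2 in the second, so they moved 1.8 units further apart.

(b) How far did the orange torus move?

1.8

From (1.8, 4.8) to (1.8, 6.6), the orange torus covered √(0.0² + 1.8²) ≈ 1.8 units.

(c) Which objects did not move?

the cyan cylinder and the white cylinder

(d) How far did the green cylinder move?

2.8

The green cylinder moved from about (5.0, 4.0) to (7.0, 2.1), a distance of √(2.0² + 1.9²) ≈ 2.8.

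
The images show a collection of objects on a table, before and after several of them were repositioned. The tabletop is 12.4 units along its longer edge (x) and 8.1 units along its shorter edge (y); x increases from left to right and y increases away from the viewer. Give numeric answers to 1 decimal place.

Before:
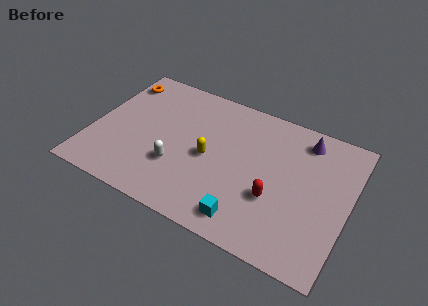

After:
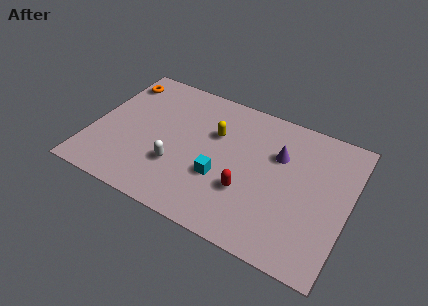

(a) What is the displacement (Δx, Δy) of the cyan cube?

(-1.5, 1.7)

From the two frames, the cyan cube sits at roughly (7.9, 1.2) before and (6.4, 2.9) after.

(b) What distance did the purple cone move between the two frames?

1.8

The purple cone was near (10.0, 6.8) before and (8.9, 5.4) after, so it travelled √(1.1² + 1.4²) ≈ 1.8 units.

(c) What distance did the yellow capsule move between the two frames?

1.5

The yellow capsule was near (5.7, 3.8) before and (5.8, 5.3) after, so it travelled √(0.1² + 1.5²) ≈ 1.5 units.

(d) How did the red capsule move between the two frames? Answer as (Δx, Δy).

(-1.3, -0.2)

The red capsule was at about (9.0, 2.9) and moved to about (7.7, 2.7).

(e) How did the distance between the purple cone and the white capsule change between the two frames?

-1.7

The distance was about 7.1 in the first image and 5.4 in the second, so they moved 1.7 units closer together.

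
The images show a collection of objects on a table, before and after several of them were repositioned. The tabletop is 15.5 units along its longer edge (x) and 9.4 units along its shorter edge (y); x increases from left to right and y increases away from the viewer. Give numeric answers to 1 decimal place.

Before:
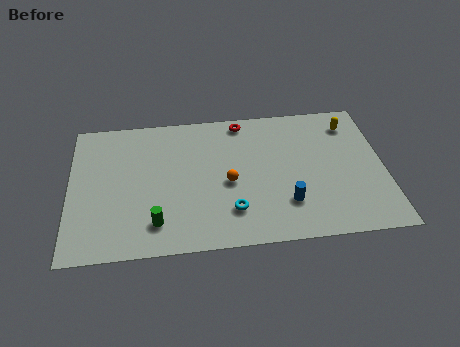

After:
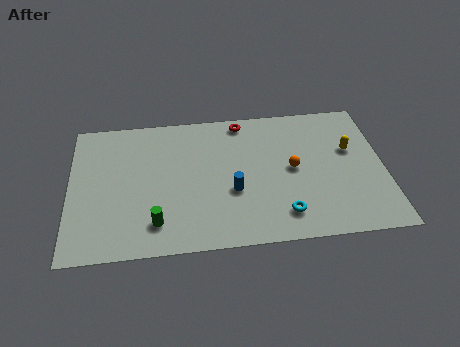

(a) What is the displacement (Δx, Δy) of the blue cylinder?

(-2.6, 1.1)

The blue cylinder started near (10.6, 2.5) and ended near (8.0, 3.6).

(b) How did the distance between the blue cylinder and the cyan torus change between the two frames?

+0.3

Before: roughly 2.7 units apart; after: 3.0. That's 0.3 units further apart.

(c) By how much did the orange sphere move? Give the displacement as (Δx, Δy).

(3.2, 0.6)

The orange sphere was at about (7.8, 4.2) and moved to about (11.0, 4.8).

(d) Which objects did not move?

the green cylinder and the red torus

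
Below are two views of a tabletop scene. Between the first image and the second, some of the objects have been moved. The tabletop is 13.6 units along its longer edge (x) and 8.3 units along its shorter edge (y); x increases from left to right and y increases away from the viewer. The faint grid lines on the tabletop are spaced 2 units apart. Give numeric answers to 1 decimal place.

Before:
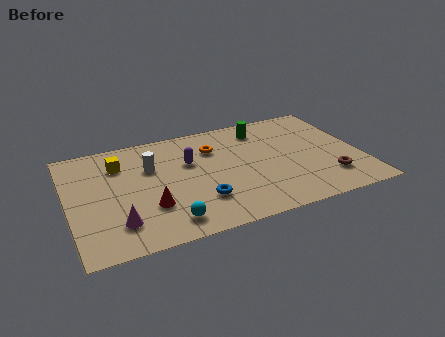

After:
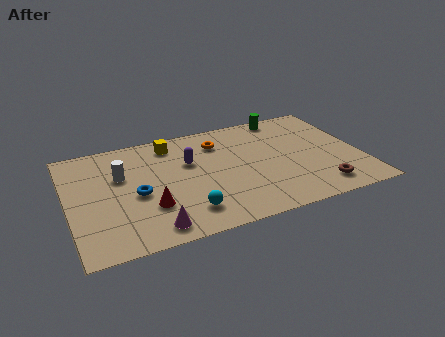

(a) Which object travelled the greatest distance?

the blue torus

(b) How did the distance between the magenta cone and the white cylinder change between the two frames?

+0.3

Before: roughly 4.0 units apart; after: 4.3. That's 0.3 units further apart.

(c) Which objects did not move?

the red cone and the purple capsule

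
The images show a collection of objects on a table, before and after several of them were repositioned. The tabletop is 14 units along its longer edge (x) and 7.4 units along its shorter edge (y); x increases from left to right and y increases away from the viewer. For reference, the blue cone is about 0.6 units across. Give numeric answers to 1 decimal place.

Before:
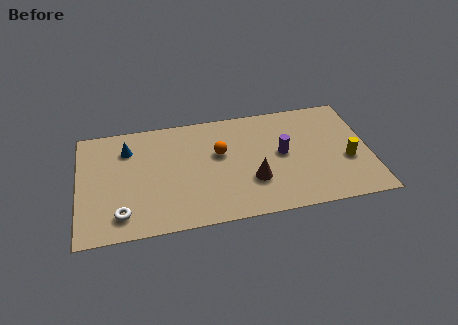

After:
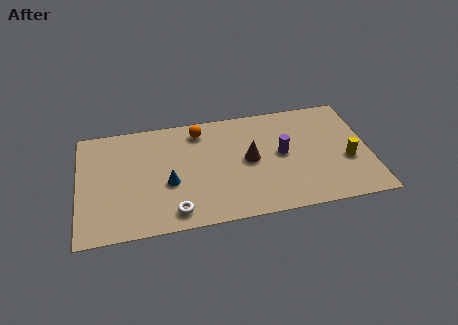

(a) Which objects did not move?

the purple cylinder and the yellow cylinder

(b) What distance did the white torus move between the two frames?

2.5

The white torus moved from about (2.0, 1.4) to (4.5, 1.1), a distance of √(2.5² + 0.3²) ≈ 2.5.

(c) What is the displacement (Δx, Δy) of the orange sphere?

(-0.9, 1.7)

The orange sphere was at about (6.8, 4.5) and moved to about (5.9, 6.2).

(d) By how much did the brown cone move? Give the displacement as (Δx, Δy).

(-0.1, 1.4)

From the two frames, the brown cone sits at roughly (8.3, 2.4) before and (8.2, 3.8) after.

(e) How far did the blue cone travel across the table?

3.2

The blue cone moved from about (2.4, 5.6) to (4.3, 3.0), a distance of √(1.9² + 2.6²) ≈ 3.2.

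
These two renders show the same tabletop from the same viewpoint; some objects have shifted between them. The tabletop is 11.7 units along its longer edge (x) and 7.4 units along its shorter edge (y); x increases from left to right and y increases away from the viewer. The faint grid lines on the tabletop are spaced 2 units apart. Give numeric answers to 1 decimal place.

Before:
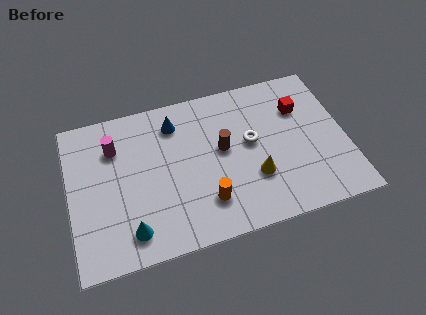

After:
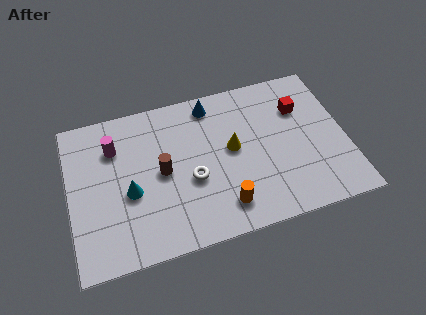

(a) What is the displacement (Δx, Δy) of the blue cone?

(1.6, 0.5)

The blue cone started near (4.6, 5.9) and ended near (6.2, 6.4).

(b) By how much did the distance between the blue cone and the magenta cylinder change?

+1.7

They were about 2.6 units apart before and 4.3 after — 1.7 units further apart.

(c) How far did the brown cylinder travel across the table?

2.6

The brown cylinder moved from about (6.5, 4.1) to (3.9, 3.7), a distance of √(2.6² + 0.4²) ≈ 2.6.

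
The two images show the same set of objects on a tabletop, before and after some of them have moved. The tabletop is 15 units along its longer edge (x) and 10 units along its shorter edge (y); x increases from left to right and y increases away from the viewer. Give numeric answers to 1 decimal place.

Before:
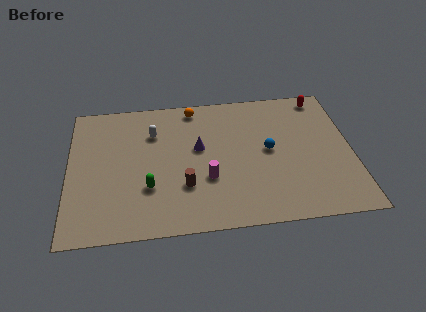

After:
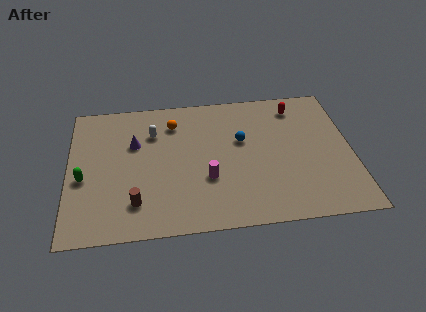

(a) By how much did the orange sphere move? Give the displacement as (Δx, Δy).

(-1.1, -1.1)

From the two frames, the orange sphere sits at roughly (6.7, 8.9) before and (5.6, 7.8) after.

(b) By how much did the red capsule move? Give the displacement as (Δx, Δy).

(-1.4, -0.6)

The red capsule was at about (13.6, 8.9) and moved to about (12.2, 8.3).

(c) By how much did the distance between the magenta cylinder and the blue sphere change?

-0.5

The distance was about 3.7 in the first image and 3.2 in the second, so they moved 0.5 units closer together.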